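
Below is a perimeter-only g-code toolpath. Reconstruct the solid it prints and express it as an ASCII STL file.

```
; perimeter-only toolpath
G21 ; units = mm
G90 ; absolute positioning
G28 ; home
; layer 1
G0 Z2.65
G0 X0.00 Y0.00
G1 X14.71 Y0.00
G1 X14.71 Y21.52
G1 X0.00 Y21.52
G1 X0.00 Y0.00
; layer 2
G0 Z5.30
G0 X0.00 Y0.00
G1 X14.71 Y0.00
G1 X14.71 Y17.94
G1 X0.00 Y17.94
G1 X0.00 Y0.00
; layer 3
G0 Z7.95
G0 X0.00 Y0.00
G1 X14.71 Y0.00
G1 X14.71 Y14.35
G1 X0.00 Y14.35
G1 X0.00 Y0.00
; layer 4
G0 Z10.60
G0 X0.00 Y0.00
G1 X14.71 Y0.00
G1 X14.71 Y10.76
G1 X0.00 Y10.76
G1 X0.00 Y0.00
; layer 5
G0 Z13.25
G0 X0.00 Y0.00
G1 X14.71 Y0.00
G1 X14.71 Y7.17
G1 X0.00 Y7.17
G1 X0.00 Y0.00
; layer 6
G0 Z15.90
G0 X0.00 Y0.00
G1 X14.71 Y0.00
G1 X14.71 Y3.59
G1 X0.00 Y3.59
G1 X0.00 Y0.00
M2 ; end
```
solid part
  facet normal 0.0000 0.0000 -1.0000
    outer loop
      vertex 14.71 25.11 0.00
      vertex 14.71 0.00 0.00
      vertex 0.00 0.00 0.00
    endloop
  endfacet
  facet normal 0.0000 0.0000 -1.0000
    outer loop
      vertex 0.00 25.11 0.00
      vertex 14.71 25.11 0.00
      vertex 0.00 0.00 0.00
    endloop
  endfacet
  facet normal 0.0000 -1.0000 0.0000
    outer loop
      vertex 0.00 0.00 0.00
      vertex 14.71 0.00 0.00
      vertex 14.71 0.00 18.55
    endloop
  endfacet
  facet normal 0.0000 -1.0000 0.0000
    outer loop
      vertex 0.00 0.00 0.00
      vertex 14.71 0.00 18.55
      vertex 0.00 0.00 18.55
    endloop
  endfacet
  facet normal 0.0000 0.5942 0.8043
    outer loop
      vertex 0.00 0.00 18.55
      vertex 14.71 0.00 18.55
      vertex 14.71 25.11 0.00
    endloop
  endfacet
  facet normal 0.0000 0.5942 0.8043
    outer loop
      vertex 0.00 0.00 18.55
      vertex 14.71 25.11 0.00
      vertex 0.00 25.11 0.00
    endloop
  endfacet
  facet normal -1.0000 0.0000 0.0000
    outer loop
      vertex 0.00 0.00 18.55
      vertex 0.00 25.11 0.00
      vertex 0.00 0.00 0.00
    endloop
  endfacet
  facet normal 1.0000 0.0000 0.0000
    outer loop
      vertex 14.71 0.00 0.00
      vertex 14.71 25.11 0.00
      vertex 14.71 0.00 18.55
    endloop
  endfacet
endsolid part

The G0 Z moves step by Δz≈2.65 mm. The G1 loops shrink linearly with z, so the solid tapers from its base footprint up to z≈18.6. Closing with a flat bottom cap and the tapered top and triangulating gives 8 facets — a wedge (ramp): 14.7 × 25.1 mm base, rising to 18.6 mm along the y=0 edge and sloping linearly to z=0 at y=25.1.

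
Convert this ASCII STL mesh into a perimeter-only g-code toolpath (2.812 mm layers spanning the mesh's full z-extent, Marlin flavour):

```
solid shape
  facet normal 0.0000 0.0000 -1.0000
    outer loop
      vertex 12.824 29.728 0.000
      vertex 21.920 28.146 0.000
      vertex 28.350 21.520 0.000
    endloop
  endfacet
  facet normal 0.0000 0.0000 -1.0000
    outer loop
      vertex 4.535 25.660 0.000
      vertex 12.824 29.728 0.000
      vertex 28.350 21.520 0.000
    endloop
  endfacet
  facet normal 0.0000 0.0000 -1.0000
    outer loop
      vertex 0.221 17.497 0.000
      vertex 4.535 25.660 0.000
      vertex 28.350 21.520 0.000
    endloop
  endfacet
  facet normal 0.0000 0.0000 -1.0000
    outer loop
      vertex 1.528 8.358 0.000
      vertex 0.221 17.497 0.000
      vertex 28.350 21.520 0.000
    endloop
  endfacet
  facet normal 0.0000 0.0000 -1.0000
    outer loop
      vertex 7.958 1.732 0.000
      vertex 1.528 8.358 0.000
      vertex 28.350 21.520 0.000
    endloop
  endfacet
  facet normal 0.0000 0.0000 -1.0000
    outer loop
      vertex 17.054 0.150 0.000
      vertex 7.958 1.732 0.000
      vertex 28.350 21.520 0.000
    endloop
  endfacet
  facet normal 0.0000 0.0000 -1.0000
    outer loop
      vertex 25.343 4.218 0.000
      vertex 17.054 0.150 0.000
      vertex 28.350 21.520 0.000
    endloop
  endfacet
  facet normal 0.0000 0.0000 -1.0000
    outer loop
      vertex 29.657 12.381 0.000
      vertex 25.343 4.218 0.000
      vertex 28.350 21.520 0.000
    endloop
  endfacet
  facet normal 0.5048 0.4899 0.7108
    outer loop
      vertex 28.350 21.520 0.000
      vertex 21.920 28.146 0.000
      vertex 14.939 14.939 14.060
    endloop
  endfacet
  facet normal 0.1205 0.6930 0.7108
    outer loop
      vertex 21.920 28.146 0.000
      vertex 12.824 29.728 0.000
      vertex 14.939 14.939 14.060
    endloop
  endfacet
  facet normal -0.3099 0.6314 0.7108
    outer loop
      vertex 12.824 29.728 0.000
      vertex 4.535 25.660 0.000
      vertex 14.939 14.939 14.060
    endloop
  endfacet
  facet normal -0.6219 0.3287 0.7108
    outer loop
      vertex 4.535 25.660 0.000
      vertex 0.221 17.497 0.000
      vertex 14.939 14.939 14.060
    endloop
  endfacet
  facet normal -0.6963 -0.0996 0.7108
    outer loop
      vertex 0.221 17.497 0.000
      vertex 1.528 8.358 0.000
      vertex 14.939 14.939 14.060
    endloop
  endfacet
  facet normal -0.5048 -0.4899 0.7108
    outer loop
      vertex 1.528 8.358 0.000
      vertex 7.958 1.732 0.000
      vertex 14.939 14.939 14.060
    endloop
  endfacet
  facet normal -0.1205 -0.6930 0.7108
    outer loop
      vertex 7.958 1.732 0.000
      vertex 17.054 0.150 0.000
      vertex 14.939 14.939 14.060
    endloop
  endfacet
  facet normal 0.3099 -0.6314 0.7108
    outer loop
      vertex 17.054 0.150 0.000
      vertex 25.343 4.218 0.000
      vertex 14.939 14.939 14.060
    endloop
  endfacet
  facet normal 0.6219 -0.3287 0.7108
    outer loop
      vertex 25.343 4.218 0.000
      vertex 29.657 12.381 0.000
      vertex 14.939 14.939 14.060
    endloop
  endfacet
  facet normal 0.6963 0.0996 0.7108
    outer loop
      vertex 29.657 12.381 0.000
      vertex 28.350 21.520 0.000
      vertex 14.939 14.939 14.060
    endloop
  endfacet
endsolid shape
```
; perimeter-only toolpath
G21 ; units = mm
G90 ; absolute positioning
G28 ; home
; layer 1
G0 Z2.812
G0 X25.668 Y20.204
G1 X20.524 Y25.505
G1 X13.247 Y26.770
G1 X6.616 Y23.516
G1 X3.165 Y16.985
G1 X4.210 Y9.674
G1 X9.354 Y4.373
G1 X16.631 Y3.108
G1 X23.262 Y6.362
G1 X26.713 Y12.893
G1 X25.668 Y20.204
; layer 2
G0 Z5.624
G0 X22.986 Y18.888
G1 X19.128 Y22.863
G1 X13.670 Y23.812
G1 X8.697 Y21.372
G1 X6.108 Y16.474
G1 X6.892 Y10.990
G1 X10.750 Y7.015
G1 X16.208 Y6.066
G1 X21.181 Y8.506
G1 X23.770 Y13.404
G1 X22.986 Y18.888
; layer 3
G0 Z8.436
G0 X20.303 Y17.571
G1 X17.731 Y20.222
G1 X14.093 Y20.855
G1 X10.777 Y19.227
G1 X9.052 Y15.962
G1 X9.575 Y12.307
G1 X12.147 Y9.656
G1 X15.785 Y9.023
G1 X19.101 Y10.651
G1 X20.826 Y13.916
G1 X20.303 Y17.571
; layer 4
G0 Z11.248
G0 X17.621 Y16.255
G1 X16.335 Y17.580
G1 X14.516 Y17.897
G1 X12.858 Y17.083
G1 X11.995 Y15.451
G1 X12.257 Y13.623
G1 X13.543 Y12.298
G1 X15.362 Y11.981
G1 X17.020 Y12.795
G1 X17.883 Y14.427
G1 X17.621 Y16.255
M2 ; end

The solid is a regular 10-sided pyramid, base circumscribed radius ≈ 14.9 mm, apex at z ≈ 14.1 mm. Slicing at Δz = 2.812 mm — 5 equal slices spanning the solid's height, so layer i sits at z = i·h/5 — gives 4 non-empty perimeters. Each is a 10-segment closed polygon; G0 lifts to the layer z and rapids to the start vertex, then G1 traces the edges. The cross-section shrinks linearly with z (the slice at the apex is degenerate and omitted).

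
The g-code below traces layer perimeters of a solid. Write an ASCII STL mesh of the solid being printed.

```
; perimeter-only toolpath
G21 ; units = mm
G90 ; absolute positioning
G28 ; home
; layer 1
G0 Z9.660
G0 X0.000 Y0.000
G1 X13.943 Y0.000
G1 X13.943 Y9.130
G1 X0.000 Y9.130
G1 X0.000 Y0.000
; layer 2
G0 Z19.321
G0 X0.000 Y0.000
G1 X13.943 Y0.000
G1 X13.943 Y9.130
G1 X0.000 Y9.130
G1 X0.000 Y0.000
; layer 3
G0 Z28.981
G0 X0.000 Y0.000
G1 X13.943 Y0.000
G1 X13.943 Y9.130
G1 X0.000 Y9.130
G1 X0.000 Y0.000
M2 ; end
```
solid part
  facet normal 0.0000 0.0000 -1.0000
    outer loop
      vertex 13.943 9.130 0.000
      vertex 13.943 0.000 0.000
      vertex 0.000 0.000 0.000
    endloop
  endfacet
  facet normal 0.0000 0.0000 -1.0000
    outer loop
      vertex 0.000 9.130 0.000
      vertex 13.943 9.130 0.000
      vertex 0.000 0.000 0.000
    endloop
  endfacet
  facet normal 0.0000 0.0000 1.0000
    outer loop
      vertex 0.000 0.000 28.981
      vertex 13.943 0.000 28.981
      vertex 13.943 9.130 28.981
    endloop
  endfacet
  facet normal 0.0000 0.0000 1.0000
    outer loop
      vertex 0.000 0.000 28.981
      vertex 13.943 9.130 28.981
      vertex 0.000 9.130 28.981
    endloop
  endfacet
  facet normal 0.0000 -1.0000 0.0000
    outer loop
      vertex 0.000 0.000 0.000
      vertex 13.943 0.000 0.000
      vertex 13.943 0.000 28.981
    endloop
  endfacet
  facet normal 0.0000 -1.0000 0.0000
    outer loop
      vertex 0.000 0.000 0.000
      vertex 13.943 0.000 28.981
      vertex 0.000 0.000 28.981
    endloop
  endfacet
  facet normal 0.0000 1.0000 0.0000
    outer loop
      vertex 13.943 9.130 28.981
      vertex 13.943 9.130 0.000
      vertex 0.000 9.130 0.000
    endloop
  endfacet
  facet normal 0.0000 1.0000 0.0000
    outer loop
      vertex 0.000 9.130 28.981
      vertex 13.943 9.130 28.981
      vertex 0.000 9.130 0.000
    endloop
  endfacet
  facet normal -1.0000 0.0000 0.0000
    outer loop
      vertex 0.000 9.130 28.981
      vertex 0.000 9.130 0.000
      vertex 0.000 0.000 0.000
    endloop
  endfacet
  facet normal -1.0000 0.0000 0.0000
    outer loop
      vertex 0.000 0.000 28.981
      vertex 0.000 9.130 28.981
      vertex 0.000 0.000 0.000
    endloop
  endfacet
  facet normal 1.0000 0.0000 0.0000
    outer loop
      vertex 13.943 0.000 0.000
      vertex 13.943 9.130 0.000
      vertex 13.943 9.130 28.981
    endloop
  endfacet
  facet normal 1.0000 0.0000 0.0000
    outer loop
      vertex 13.943 0.000 0.000
      vertex 13.943 9.130 28.981
      vertex 13.943 0.000 28.981
    endloop
  endfacet
endsolid part

The G0 Z moves step by Δz≈9.660 mm. Every layer's G1 loop is the same polygon, so the solid is a straight extrusion of it from z=0 to z≈29. Closing with flat bottom and top caps and triangulating gives 12 facets — a rectangular box, roughly 13.9 × 9.13 mm footprint and 29 mm tall.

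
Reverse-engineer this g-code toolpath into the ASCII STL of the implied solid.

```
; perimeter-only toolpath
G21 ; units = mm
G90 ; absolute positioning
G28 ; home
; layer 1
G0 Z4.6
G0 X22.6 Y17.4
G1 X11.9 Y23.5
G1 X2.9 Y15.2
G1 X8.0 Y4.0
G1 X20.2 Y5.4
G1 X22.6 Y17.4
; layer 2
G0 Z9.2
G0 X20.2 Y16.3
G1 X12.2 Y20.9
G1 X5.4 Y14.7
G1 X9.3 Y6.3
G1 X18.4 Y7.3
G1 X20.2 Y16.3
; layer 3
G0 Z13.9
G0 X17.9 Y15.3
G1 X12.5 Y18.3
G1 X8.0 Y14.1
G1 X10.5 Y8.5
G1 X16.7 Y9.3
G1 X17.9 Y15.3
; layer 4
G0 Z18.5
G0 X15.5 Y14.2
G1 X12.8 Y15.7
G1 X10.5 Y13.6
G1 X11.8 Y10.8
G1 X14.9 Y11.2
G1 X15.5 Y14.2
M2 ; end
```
solid part
  facet normal 0.0000 0.0000 -1.0000
    outer loop
      vertex 0.3 15.7 0.0
      vertex 11.6 26.1 0.0
      vertex 25.0 18.5 0.0
    endloop
  endfacet
  facet normal 0.0000 0.0000 -1.0000
    outer loop
      vertex 6.7 1.7 0.0
      vertex 0.3 15.7 0.0
      vertex 25.0 18.5 0.0
    endloop
  endfacet
  facet normal 0.0000 0.0000 -1.0000
    outer loop
      vertex 22.0 3.5 0.0
      vertex 6.7 1.7 0.0
      vertex 25.0 18.5 0.0
    endloop
  endfacet
  facet normal 0.4486 0.7910 0.4160
    outer loop
      vertex 25.0 18.5 0.0
      vertex 11.6 26.1 0.0
      vertex 13.1 13.1 23.1
    endloop
  endfacet
  facet normal -0.6157 0.6690 0.4165
    outer loop
      vertex 11.6 26.1 0.0
      vertex 0.3 15.7 0.0
      vertex 13.1 13.1 23.1
    endloop
  endfacet
  facet normal -0.8271 -0.3781 0.4158
    outer loop
      vertex 0.3 15.7 0.0
      vertex 6.7 1.7 0.0
      vertex 13.1 13.1 23.1
    endloop
  endfacet
  facet normal 0.1062 -0.9030 0.4162
    outer loop
      vertex 6.7 1.7 0.0
      vertex 22.0 3.5 0.0
      vertex 13.1 13.1 23.1
    endloop
  endfacet
  facet normal 0.8911 -0.1782 0.4174
    outer loop
      vertex 22.0 3.5 0.0
      vertex 25.0 18.5 0.0
      vertex 13.1 13.1 23.1
    endloop
  endfacet
endsolid part

The G0 Z moves step by Δz≈4.6 mm. The G1 loops shrink linearly with z, so the solid tapers from its base footprint up to z≈23.1. Closing with a flat bottom cap and the tapered top and triangulating gives 8 facets — a regular 5-sided pyramid, base circumscribed radius ≈ 13.1 mm, apex at z ≈ 23.1 mm.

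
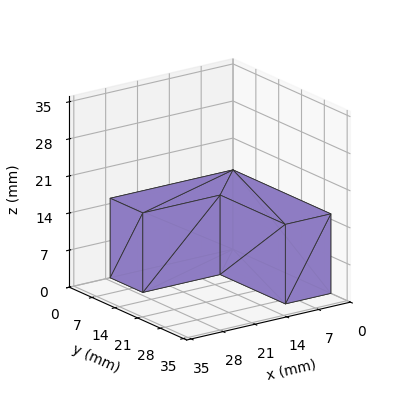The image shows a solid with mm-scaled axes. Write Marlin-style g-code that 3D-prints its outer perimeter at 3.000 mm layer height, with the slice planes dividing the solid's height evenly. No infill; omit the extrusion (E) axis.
Reading the render: the shape is an L-shaped prism: outer 27 × 30 mm, arm thicknesses ≈ 10 mm (horizontal) and 10 mm (vertical), extruded 15 mm in z (dimensions read to the nearest mm from the axis ticks). For the g-code, the solid's height is divided into equal slices at the stated Δz and each level perimeter traced with G1 moves after a G0 lift.

; perimeter-only toolpath
G21 ; units = mm
G90 ; absolute positioning
G28 ; home
; layer 1
G0 Z3.000
G0 X0.000 Y0.000
G1 X27.000 Y0.000
G1 X27.000 Y10.000
G1 X10.000 Y10.000
G1 X10.000 Y30.000
G1 X0.000 Y30.000
G1 X0.000 Y0.000
; layer 2
G0 Z6.000
G0 X0.000 Y0.000
G1 X27.000 Y0.000
G1 X27.000 Y10.000
G1 X10.000 Y10.000
G1 X10.000 Y30.000
G1 X0.000 Y30.000
G1 X0.000 Y0.000
; layer 3
G0 Z9.000
G0 X0.000 Y0.000
G1 X27.000 Y0.000
G1 X27.000 Y10.000
G1 X10.000 Y10.000
G1 X10.000 Y30.000
G1 X0.000 Y30.000
G1 X0.000 Y0.000
; layer 4
G0 Z12.000
G0 X0.000 Y0.000
G1 X27.000 Y0.000
G1 X27.000 Y10.000
G1 X10.000 Y10.000
G1 X10.000 Y30.000
G1 X0.000 Y30.000
G1 X0.000 Y0.000
; layer 5
G0 Z15.000
G0 X0.000 Y0.000
G1 X27.000 Y0.000
G1 X27.000 Y10.000
G1 X10.000 Y10.000
G1 X10.000 Y30.000
G1 X0.000 Y30.000
G1 X0.000 Y0.000
M2 ; end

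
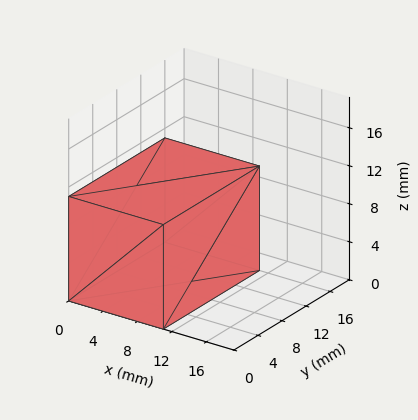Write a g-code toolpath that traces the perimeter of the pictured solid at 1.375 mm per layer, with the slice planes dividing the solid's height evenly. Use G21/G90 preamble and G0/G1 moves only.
Reading the render: the shape is a rectangular box, roughly 11 × 16 mm footprint and 11 mm tall (dimensions read to the nearest mm from the axis ticks). For the g-code, the solid's height is divided into equal slices at the stated Δz and each level perimeter traced with G1 moves after a G0 lift.

; perimeter-only toolpath
G21 ; units = mm
G90 ; absolute positioning
G28 ; home
; layer 1
G0 Z1.375
G0 X0.000 Y0.000
G1 X11.000 Y0.000
G1 X11.000 Y16.000
G1 X0.000 Y16.000
G1 X0.000 Y0.000
; layer 2
G0 Z2.750
G0 X0.000 Y0.000
G1 X11.000 Y0.000
G1 X11.000 Y16.000
G1 X0.000 Y16.000
G1 X0.000 Y0.000
; layer 3
G0 Z4.125
G0 X0.000 Y0.000
G1 X11.000 Y0.000
G1 X11.000 Y16.000
G1 X0.000 Y16.000
G1 X0.000 Y0.000
; layer 4
G0 Z5.500
G0 X0.000 Y0.000
G1 X11.000 Y0.000
G1 X11.000 Y16.000
G1 X0.000 Y16.000
G1 X0.000 Y0.000
; layer 5
G0 Z6.875
G0 X0.000 Y0.000
G1 X11.000 Y0.000
G1 X11.000 Y16.000
G1 X0.000 Y16.000
G1 X0.000 Y0.000
; layer 6
G0 Z8.250
G0 X0.000 Y0.000
G1 X11.000 Y0.000
G1 X11.000 Y16.000
G1 X0.000 Y16.000
G1 X0.000 Y0.000
; layer 7
G0 Z9.625
G0 X0.000 Y0.000
G1 X11.000 Y0.000
G1 X11.000 Y16.000
G1 X0.000 Y16.000
G1 X0.000 Y0.000
; layer 8
G0 Z11.000
G0 X0.000 Y0.000
G1 X11.000 Y0.000
G1 X11.000 Y16.000
G1 X0.000 Y16.000
G1 X0.000 Y0.000
M2 ; end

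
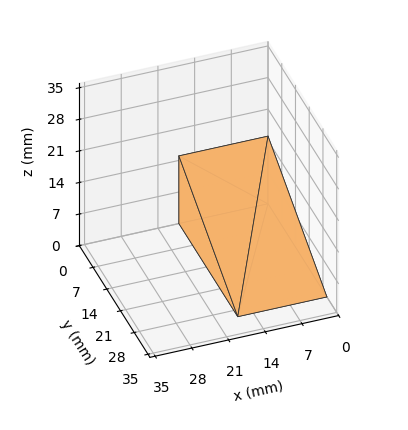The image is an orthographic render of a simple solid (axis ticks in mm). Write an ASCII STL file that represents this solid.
Reading the render: the shape is a wedge (ramp): 17 × 30 mm base, rising to 15 mm along the y=0 edge and sloping linearly to z=0 at y=30 (dimensions read to the nearest mm from the axis ticks). For the STL, each face is triangulated and given an outward normal.

solid part
  facet normal 0.0000 0.0000 -1.0000
    outer loop
      vertex 17.0 30.0 0.0
      vertex 17.0 0.0 0.0
      vertex 0.0 0.0 0.0
    endloop
  endfacet
  facet normal 0.0000 0.0000 -1.0000
    outer loop
      vertex 0.0 30.0 0.0
      vertex 17.0 30.0 0.0
      vertex 0.0 0.0 0.0
    endloop
  endfacet
  facet normal 0.0000 -1.0000 0.0000
    outer loop
      vertex 0.0 0.0 0.0
      vertex 17.0 0.0 0.0
      vertex 17.0 0.0 15.0
    endloop
  endfacet
  facet normal 0.0000 -1.0000 0.0000
    outer loop
      vertex 0.0 0.0 0.0
      vertex 17.0 0.0 15.0
      vertex 0.0 0.0 15.0
    endloop
  endfacet
  facet normal 0.0000 0.4472 0.8944
    outer loop
      vertex 0.0 0.0 15.0
      vertex 17.0 0.0 15.0
      vertex 17.0 30.0 0.0
    endloop
  endfacet
  facet normal 0.0000 0.4472 0.8944
    outer loop
      vertex 0.0 0.0 15.0
      vertex 17.0 30.0 0.0
      vertex 0.0 30.0 0.0
    endloop
  endfacet
  facet normal -1.0000 0.0000 0.0000
    outer loop
      vertex 0.0 0.0 15.0
      vertex 0.0 30.0 0.0
      vertex 0.0 0.0 0.0
    endloop
  endfacet
  facet normal 1.0000 0.0000 0.0000
    outer loop
      vertex 17.0 0.0 0.0
      vertex 17.0 30.0 0.0
      vertex 17.0 0.0 15.0
    endloop
  endfacet
endsolid part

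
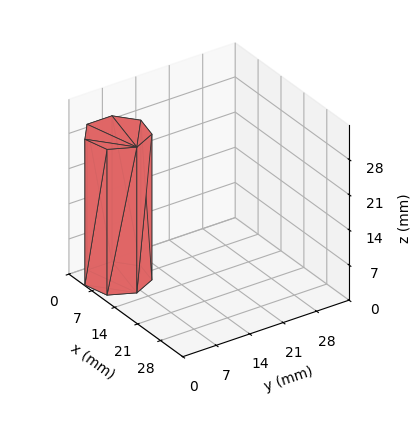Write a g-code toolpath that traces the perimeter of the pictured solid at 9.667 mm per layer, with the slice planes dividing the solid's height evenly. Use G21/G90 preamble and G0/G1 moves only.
Reading the render: the shape is a regular 7-sided prism (a cylinder approximated with 7 flat sides), circumscribed radius ≈ 6 mm, height ≈ 29 mm (dimensions read to the nearest mm from the axis ticks). For the g-code, the solid's height is divided into equal slices at the stated Δz and each level perimeter traced with G1 moves after a G0 lift.

; perimeter-only toolpath
G21 ; units = mm
G90 ; absolute positioning
G28 ; home
; layer 1
G0 Z9.667
G0 X12.000 Y6.000
G1 X9.741 Y10.691
G1 X4.665 Y11.850
G1 X0.594 Y8.603
G1 X0.594 Y3.397
G1 X4.665 Y0.150
G1 X9.741 Y1.309
G1 X12.000 Y6.000
; layer 2
G0 Z19.333
G0 X12.000 Y6.000
G1 X9.741 Y10.691
G1 X4.665 Y11.850
G1 X0.594 Y8.603
G1 X0.594 Y3.397
G1 X4.665 Y0.150
G1 X9.741 Y1.309
G1 X12.000 Y6.000
; layer 3
G0 Z29.000
G0 X12.000 Y6.000
G1 X9.741 Y10.691
G1 X4.665 Y11.850
G1 X0.594 Y8.603
G1 X0.594 Y3.397
G1 X4.665 Y0.150
G1 X9.741 Y1.309
G1 X12.000 Y6.000
M2 ; end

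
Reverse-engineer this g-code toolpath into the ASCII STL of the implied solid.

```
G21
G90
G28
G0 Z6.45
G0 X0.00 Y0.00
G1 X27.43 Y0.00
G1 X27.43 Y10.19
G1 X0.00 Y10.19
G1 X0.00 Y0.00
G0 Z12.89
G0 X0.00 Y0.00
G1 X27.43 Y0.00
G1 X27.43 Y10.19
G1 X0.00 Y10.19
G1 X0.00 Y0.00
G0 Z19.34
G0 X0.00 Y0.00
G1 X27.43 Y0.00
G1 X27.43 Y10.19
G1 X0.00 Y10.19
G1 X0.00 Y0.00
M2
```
solid part
  facet normal 0.0000 0.0000 -1.0000
    outer loop
      vertex 27.43 10.19 0.00
      vertex 27.43 0.00 0.00
      vertex 0.00 0.00 0.00
    endloop
  endfacet
  facet normal 0.0000 0.0000 -1.0000
    outer loop
      vertex 0.00 10.19 0.00
      vertex 27.43 10.19 0.00
      vertex 0.00 0.00 0.00
    endloop
  endfacet
  facet normal 0.0000 0.0000 1.0000
    outer loop
      vertex 0.00 0.00 19.34
      vertex 27.43 0.00 19.34
      vertex 27.43 10.19 19.34
    endloop
  endfacet
  facet normal 0.0000 0.0000 1.0000
    outer loop
      vertex 0.00 0.00 19.34
      vertex 27.43 10.19 19.34
      vertex 0.00 10.19 19.34
    endloop
  endfacet
  facet normal 0.0000 -1.0000 0.0000
    outer loop
      vertex 0.00 0.00 0.00
      vertex 27.43 0.00 0.00
      vertex 27.43 0.00 19.34
    endloop
  endfacet
  facet normal 0.0000 -1.0000 0.0000
    outer loop
      vertex 0.00 0.00 0.00
      vertex 27.43 0.00 19.34
      vertex 0.00 0.00 19.34
    endloop
  endfacet
  facet normal 0.0000 1.0000 0.0000
    outer loop
      vertex 27.43 10.19 19.34
      vertex 27.43 10.19 0.00
      vertex 0.00 10.19 0.00
    endloop
  endfacet
  facet normal 0.0000 1.0000 0.0000
    outer loop
      vertex 0.00 10.19 19.34
      vertex 27.43 10.19 19.34
      vertex 0.00 10.19 0.00
    endloop
  endfacet
  facet normal -1.0000 0.0000 0.0000
    outer loop
      vertex 0.00 10.19 19.34
      vertex 0.00 10.19 0.00
      vertex 0.00 0.00 0.00
    endloop
  endfacet
  facet normal -1.0000 0.0000 0.0000
    outer loop
      vertex 0.00 0.00 19.34
      vertex 0.00 10.19 19.34
      vertex 0.00 0.00 0.00
    endloop
  endfacet
  facet normal 1.0000 0.0000 0.0000
    outer loop
      vertex 27.43 0.00 0.00
      vertex 27.43 10.19 0.00
      vertex 27.43 10.19 19.34
    endloop
  endfacet
  facet normal 1.0000 0.0000 0.0000
    outer loop
      vertex 27.43 0.00 0.00
      vertex 27.43 10.19 19.34
      vertex 27.43 0.00 19.34
    endloop
  endfacet
endsolid part

The G0 Z moves step by Δz≈6.45 mm. Every layer's G1 loop is the same polygon, so the solid is a straight extrusion of it from z=0 to z≈19.3. Closing with flat bottom and top caps and triangulating gives 12 facets — a rectangular box, roughly 27.4 × 10.2 mm footprint and 19.3 mm tall.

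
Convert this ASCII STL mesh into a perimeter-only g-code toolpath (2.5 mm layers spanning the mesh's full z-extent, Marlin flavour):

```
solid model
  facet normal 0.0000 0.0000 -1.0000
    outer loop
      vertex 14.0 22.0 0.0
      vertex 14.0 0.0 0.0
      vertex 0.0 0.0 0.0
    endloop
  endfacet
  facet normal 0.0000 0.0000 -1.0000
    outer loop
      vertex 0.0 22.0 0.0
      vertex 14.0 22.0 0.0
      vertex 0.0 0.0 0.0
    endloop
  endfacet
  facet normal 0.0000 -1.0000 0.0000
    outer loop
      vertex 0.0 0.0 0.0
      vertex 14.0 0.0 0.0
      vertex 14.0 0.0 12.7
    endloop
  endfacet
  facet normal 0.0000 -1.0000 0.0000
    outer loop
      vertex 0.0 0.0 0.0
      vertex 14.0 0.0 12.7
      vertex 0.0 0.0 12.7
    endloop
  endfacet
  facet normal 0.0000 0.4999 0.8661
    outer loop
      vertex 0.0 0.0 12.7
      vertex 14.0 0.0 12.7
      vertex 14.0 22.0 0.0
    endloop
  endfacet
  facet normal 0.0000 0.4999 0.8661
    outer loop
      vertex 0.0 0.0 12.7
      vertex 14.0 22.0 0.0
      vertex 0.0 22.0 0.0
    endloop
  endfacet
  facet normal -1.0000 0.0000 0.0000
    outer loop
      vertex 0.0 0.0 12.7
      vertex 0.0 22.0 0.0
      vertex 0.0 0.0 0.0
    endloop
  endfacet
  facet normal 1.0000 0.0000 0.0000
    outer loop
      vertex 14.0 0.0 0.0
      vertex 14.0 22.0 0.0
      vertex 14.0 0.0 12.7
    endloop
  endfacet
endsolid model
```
; perimeter-only toolpath
G21 ; units = mm
G90 ; absolute positioning
G28 ; home
; layer 1
G0 Z2.5
G0 X0.0 Y0.0
G1 X14.0 Y0.0
G1 X14.0 Y17.6
G1 X0.0 Y17.6
G1 X0.0 Y0.0
; layer 2
G0 Z5.1
G0 X0.0 Y0.0
G1 X14.0 Y0.0
G1 X14.0 Y13.2
G1 X0.0 Y13.2
G1 X0.0 Y0.0
; layer 3
G0 Z7.6
G0 X0.0 Y0.0
G1 X14.0 Y0.0
G1 X14.0 Y8.8
G1 X0.0 Y8.8
G1 X0.0 Y0.0
; layer 4
G0 Z10.2
G0 X0.0 Y0.0
G1 X14.0 Y0.0
G1 X14.0 Y4.4
G1 X0.0 Y4.4
G1 X0.0 Y0.0
M2 ; end

The solid is a wedge (ramp): 14 × 22 mm base, rising to 12.7 mm along the y=0 edge and sloping linearly to z=0 at y=22. Slicing at Δz = 2.5 mm — 5 equal slices spanning the solid's height, so layer i sits at z = i·h/5 — gives 4 non-empty perimeters. Each is a 4-segment closed polygon; G0 lifts to the layer z and rapids to the start vertex, then G1 traces the edges. The cross-section shrinks linearly with z (the slice at the apex is degenerate and omitted).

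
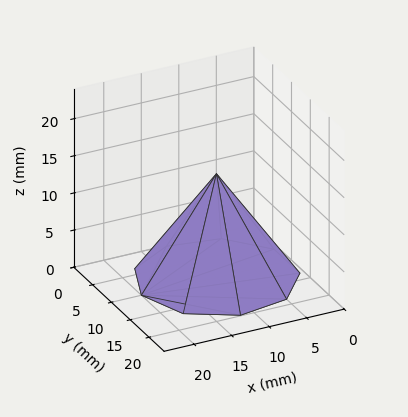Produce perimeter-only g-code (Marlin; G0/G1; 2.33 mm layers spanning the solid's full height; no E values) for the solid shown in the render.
Reading the render: the shape is a regular 9-sided pyramid, base circumscribed radius ≈ 10 mm, apex at z ≈ 14 mm (dimensions read to the nearest mm from the axis ticks). For the g-code, the solid's height is divided into equal slices at the stated Δz and each level perimeter traced with G1 moves after a G0 lift.

; perimeter-only toolpath
G21 ; units = mm
G90 ; absolute positioning
G28 ; home
; layer 1
G0 Z2.33
G0 X18.33 Y10.00
G1 X16.38 Y15.36
G1 X11.45 Y18.21
G1 X5.83 Y17.22
G1 X2.17 Y12.85
G1 X2.17 Y7.15
G1 X5.83 Y2.78
G1 X11.45 Y1.79
G1 X16.38 Y4.64
G1 X18.33 Y10.00
; layer 2
G0 Z4.67
G0 X16.67 Y10.00
G1 X15.11 Y14.29
G1 X11.16 Y16.57
G1 X6.67 Y15.77
G1 X3.73 Y12.28
G1 X3.73 Y7.72
G1 X6.67 Y4.23
G1 X11.16 Y3.43
G1 X15.11 Y5.71
G1 X16.67 Y10.00
; layer 3
G0 Z7.00
G0 X15.00 Y10.00
G1 X13.83 Y13.21
G1 X10.87 Y14.93
G1 X7.50 Y14.33
G1 X5.30 Y11.71
G1 X5.30 Y8.29
G1 X7.50 Y5.67
G1 X10.87 Y5.08
G1 X13.83 Y6.79
G1 X15.00 Y10.00
; layer 4
G0 Z9.33
G0 X13.33 Y10.00
G1 X12.55 Y12.14
G1 X10.58 Y13.28
G1 X8.33 Y12.89
G1 X6.87 Y11.14
G1 X6.87 Y8.86
G1 X8.33 Y7.11
G1 X10.58 Y6.72
G1 X12.55 Y7.86
G1 X13.33 Y10.00
; layer 5
G0 Z11.67
G0 X11.67 Y10.00
G1 X11.28 Y11.07
G1 X10.29 Y11.64
G1 X9.17 Y11.44
G1 X8.43 Y10.57
G1 X8.43 Y9.43
G1 X9.17 Y8.56
G1 X10.29 Y8.36
G1 X11.28 Y8.93
G1 X11.67 Y10.00
M2 ; end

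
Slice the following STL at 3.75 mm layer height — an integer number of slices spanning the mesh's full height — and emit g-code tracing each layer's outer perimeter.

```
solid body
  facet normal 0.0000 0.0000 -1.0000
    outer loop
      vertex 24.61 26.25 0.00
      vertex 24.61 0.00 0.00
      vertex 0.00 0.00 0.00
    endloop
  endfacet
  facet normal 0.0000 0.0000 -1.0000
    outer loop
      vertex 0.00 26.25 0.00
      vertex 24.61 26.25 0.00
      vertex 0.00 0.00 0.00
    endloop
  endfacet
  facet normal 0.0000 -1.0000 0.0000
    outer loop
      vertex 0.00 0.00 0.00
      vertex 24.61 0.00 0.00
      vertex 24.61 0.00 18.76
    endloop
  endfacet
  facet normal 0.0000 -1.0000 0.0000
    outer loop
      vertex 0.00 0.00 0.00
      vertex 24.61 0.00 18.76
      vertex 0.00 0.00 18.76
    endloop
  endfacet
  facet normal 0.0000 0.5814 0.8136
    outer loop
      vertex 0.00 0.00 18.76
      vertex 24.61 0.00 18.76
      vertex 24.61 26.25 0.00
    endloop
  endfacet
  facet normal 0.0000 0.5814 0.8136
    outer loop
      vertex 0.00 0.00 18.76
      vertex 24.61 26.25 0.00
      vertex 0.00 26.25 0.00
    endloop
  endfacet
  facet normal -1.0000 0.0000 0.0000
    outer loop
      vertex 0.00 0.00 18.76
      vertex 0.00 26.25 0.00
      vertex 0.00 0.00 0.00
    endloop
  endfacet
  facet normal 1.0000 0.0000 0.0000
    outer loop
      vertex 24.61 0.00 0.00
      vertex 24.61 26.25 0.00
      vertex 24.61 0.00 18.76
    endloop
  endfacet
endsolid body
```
; perimeter-only toolpath
G21 ; units = mm
G90 ; absolute positioning
G28 ; home
; layer 1
G0 Z3.75
G0 X0.00 Y0.00
G1 X24.61 Y0.00
G1 X24.61 Y21.00
G1 X0.00 Y21.00
G1 X0.00 Y0.00
; layer 2
G0 Z7.50
G0 X0.00 Y0.00
G1 X24.61 Y0.00
G1 X24.61 Y15.75
G1 X0.00 Y15.75
G1 X0.00 Y0.00
; layer 3
G0 Z11.26
G0 X0.00 Y0.00
G1 X24.61 Y0.00
G1 X24.61 Y10.50
G1 X0.00 Y10.50
G1 X0.00 Y0.00
; layer 4
G0 Z15.01
G0 X0.00 Y0.00
G1 X24.61 Y0.00
G1 X24.61 Y5.25
G1 X0.00 Y5.25
G1 X0.00 Y0.00
M2 ; end

The solid is a wedge (ramp): 24.6 × 26.2 mm base, rising to 18.8 mm along the y=0 edge and sloping linearly to z=0 at y=26.2. Slicing at Δz = 3.75 mm — 5 equal slices spanning the solid's height, so layer i sits at z = i·h/5 — gives 4 non-empty perimeters. Each is a 4-segment closed polygon; G0 lifts to the layer z and rapids to the start vertex, then G1 traces the edges. The cross-section shrinks linearly with z (the slice at the apex is degenerate and omitted).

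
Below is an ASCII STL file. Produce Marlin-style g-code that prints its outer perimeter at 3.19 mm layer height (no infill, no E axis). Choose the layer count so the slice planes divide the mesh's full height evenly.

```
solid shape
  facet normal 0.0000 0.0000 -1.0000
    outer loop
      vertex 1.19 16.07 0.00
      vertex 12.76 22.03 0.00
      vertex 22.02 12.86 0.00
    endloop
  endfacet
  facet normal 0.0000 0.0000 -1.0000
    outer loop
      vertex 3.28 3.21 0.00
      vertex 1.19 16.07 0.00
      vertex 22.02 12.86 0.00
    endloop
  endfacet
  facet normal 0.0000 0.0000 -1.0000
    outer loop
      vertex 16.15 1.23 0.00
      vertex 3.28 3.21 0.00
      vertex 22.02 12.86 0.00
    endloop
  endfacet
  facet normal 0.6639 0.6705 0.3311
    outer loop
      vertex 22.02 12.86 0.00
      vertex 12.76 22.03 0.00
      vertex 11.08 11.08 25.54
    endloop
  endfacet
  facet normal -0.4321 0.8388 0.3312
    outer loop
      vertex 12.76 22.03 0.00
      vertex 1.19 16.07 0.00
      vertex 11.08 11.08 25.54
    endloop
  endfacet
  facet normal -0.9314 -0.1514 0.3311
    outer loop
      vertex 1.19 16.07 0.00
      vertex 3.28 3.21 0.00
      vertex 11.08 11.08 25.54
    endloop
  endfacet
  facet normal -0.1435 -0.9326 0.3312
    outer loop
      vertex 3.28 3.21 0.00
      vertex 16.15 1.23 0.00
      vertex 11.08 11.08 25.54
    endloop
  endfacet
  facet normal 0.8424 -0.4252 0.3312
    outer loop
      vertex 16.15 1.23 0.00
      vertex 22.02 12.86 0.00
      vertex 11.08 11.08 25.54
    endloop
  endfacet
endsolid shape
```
; perimeter-only toolpath
G21 ; units = mm
G90 ; absolute positioning
G28 ; home
; layer 1
G0 Z3.19
G0 X20.65 Y12.64
G1 X12.55 Y20.66
G1 X2.43 Y15.45
G1 X4.25 Y4.19
G1 X15.52 Y2.46
G1 X20.65 Y12.64
; layer 2
G0 Z6.38
G0 X19.29 Y12.41
G1 X12.34 Y19.29
G1 X3.66 Y14.82
G1 X5.23 Y5.18
G1 X14.88 Y3.69
G1 X19.29 Y12.41
; layer 3
G0 Z9.58
G0 X17.92 Y12.19
G1 X12.13 Y17.92
G1 X4.90 Y14.20
G1 X6.21 Y6.16
G1 X14.25 Y4.92
G1 X17.92 Y12.19
; layer 4
G0 Z12.77
G0 X16.55 Y11.97
G1 X11.92 Y16.55
G1 X6.13 Y13.57
G1 X7.18 Y7.14
G1 X13.61 Y6.16
G1 X16.55 Y11.97
; layer 5
G0 Z15.96
G0 X15.18 Y11.75
G1 X11.71 Y15.19
G1 X7.37 Y12.95
G1 X8.15 Y8.13
G1 X12.98 Y7.39
G1 X15.18 Y11.75
; layer 6
G0 Z19.16
G0 X13.81 Y11.52
G1 X11.50 Y13.82
G1 X8.61 Y12.33
G1 X9.13 Y9.11
G1 X12.35 Y8.62
G1 X13.81 Y11.52
; layer 7
G0 Z22.35
G0 X12.45 Y11.30
G1 X11.29 Y12.45
G1 X9.84 Y11.70
G1 X10.11 Y10.10
G1 X11.71 Y9.85
G1 X12.45 Y11.30
M2 ; end

The solid is a regular 5-sided pyramid, base circumscribed radius ≈ 11.1 mm, apex at z ≈ 25.5 mm. Slicing at Δz = 3.19 mm — 8 equal slices spanning the solid's height, so layer i sits at z = i·h/8 — gives 7 non-empty perimeters. Each is a 5-segment closed polygon; G0 lifts to the layer z and rapids to the start vertex, then G1 traces the edges. The cross-section shrinks linearly with z (the slice at the apex is degenerate and omitted).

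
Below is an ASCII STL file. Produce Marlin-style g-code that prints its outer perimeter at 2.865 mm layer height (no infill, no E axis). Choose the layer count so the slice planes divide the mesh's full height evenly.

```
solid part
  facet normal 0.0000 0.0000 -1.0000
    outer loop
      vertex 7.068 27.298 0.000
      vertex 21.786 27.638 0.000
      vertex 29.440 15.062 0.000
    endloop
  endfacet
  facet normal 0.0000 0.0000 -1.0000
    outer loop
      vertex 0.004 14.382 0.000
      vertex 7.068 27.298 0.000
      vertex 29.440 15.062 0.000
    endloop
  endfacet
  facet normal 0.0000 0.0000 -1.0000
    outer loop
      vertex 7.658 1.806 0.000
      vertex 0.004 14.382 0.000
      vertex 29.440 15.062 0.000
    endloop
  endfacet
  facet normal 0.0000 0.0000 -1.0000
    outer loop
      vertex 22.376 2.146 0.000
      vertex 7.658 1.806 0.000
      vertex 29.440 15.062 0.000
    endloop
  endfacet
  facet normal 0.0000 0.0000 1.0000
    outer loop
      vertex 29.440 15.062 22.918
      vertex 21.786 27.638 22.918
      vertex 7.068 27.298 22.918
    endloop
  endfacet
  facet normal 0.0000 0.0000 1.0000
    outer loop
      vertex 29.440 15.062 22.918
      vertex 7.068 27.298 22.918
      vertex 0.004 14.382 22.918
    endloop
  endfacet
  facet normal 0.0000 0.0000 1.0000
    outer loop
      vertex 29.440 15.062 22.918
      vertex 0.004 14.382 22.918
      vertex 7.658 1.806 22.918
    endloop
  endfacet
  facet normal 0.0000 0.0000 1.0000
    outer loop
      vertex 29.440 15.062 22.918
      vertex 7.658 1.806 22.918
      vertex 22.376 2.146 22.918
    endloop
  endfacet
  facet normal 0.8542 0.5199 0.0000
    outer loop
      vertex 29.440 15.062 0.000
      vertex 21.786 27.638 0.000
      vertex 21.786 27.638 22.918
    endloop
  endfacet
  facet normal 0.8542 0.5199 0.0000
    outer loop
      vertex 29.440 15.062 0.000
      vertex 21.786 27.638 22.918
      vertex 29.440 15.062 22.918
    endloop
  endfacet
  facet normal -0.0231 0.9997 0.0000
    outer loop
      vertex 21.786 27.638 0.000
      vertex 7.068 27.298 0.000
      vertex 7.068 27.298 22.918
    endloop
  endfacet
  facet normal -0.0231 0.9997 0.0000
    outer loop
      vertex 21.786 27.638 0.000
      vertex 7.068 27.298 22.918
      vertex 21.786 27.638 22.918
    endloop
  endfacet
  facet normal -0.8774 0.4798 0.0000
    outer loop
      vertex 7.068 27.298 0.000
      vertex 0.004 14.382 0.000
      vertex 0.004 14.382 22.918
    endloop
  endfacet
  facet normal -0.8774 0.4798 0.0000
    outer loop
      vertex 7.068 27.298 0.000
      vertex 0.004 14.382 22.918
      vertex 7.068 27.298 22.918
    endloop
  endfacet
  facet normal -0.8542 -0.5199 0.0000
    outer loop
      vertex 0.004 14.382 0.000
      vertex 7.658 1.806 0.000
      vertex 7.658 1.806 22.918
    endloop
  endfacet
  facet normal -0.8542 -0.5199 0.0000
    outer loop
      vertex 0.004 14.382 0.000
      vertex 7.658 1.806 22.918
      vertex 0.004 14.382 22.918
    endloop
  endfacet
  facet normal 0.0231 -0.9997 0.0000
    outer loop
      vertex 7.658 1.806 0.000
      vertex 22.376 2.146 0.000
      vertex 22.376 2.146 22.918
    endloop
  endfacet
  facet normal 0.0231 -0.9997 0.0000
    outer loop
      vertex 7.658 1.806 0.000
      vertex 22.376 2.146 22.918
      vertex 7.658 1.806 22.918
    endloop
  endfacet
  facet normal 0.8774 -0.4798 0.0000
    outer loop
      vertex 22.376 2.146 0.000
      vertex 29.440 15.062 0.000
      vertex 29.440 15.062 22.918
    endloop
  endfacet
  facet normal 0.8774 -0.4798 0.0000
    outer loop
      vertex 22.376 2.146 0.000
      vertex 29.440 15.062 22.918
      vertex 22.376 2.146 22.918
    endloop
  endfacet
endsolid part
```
; perimeter-only toolpath
G21 ; units = mm
G90 ; absolute positioning
G28 ; home
; layer 1
G0 Z2.865
G0 X29.440 Y15.062
G1 X21.786 Y27.638
G1 X7.068 Y27.298
G1 X0.004 Y14.382
G1 X7.658 Y1.806
G1 X22.376 Y2.146
G1 X29.440 Y15.062
; layer 2
G0 Z5.729
G0 X29.440 Y15.062
G1 X21.786 Y27.638
G1 X7.068 Y27.298
G1 X0.004 Y14.382
G1 X7.658 Y1.806
G1 X22.376 Y2.146
G1 X29.440 Y15.062
; layer 3
G0 Z8.594
G0 X29.440 Y15.062
G1 X21.786 Y27.638
G1 X7.068 Y27.298
G1 X0.004 Y14.382
G1 X7.658 Y1.806
G1 X22.376 Y2.146
G1 X29.440 Y15.062
; layer 4
G0 Z11.459
G0 X29.440 Y15.062
G1 X21.786 Y27.638
G1 X7.068 Y27.298
G1 X0.004 Y14.382
G1 X7.658 Y1.806
G1 X22.376 Y2.146
G1 X29.440 Y15.062
; layer 5
G0 Z14.324
G0 X29.440 Y15.062
G1 X21.786 Y27.638
G1 X7.068 Y27.298
G1 X0.004 Y14.382
G1 X7.658 Y1.806
G1 X22.376 Y2.146
G1 X29.440 Y15.062
; layer 6
G0 Z17.188
G0 X29.440 Y15.062
G1 X21.786 Y27.638
G1 X7.068 Y27.298
G1 X0.004 Y14.382
G1 X7.658 Y1.806
G1 X22.376 Y2.146
G1 X29.440 Y15.062
; layer 7
G0 Z20.053
G0 X29.440 Y15.062
G1 X21.786 Y27.638
G1 X7.068 Y27.298
G1 X0.004 Y14.382
G1 X7.658 Y1.806
G1 X22.376 Y2.146
G1 X29.440 Y15.062
; layer 8
G0 Z22.918
G0 X29.440 Y15.062
G1 X21.786 Y27.638
G1 X7.068 Y27.298
G1 X0.004 Y14.382
G1 X7.658 Y1.806
G1 X22.376 Y2.146
G1 X29.440 Y15.062
M2 ; end

The solid is a regular 6-sided prism (a cylinder approximated with 6 flat sides), circumscribed radius ≈ 14.7 mm, height ≈ 22.9 mm. Slicing at Δz = 2.865 mm — 8 equal slices spanning the solid's height, so layer i sits at z = i·h/8 — gives 8 non-empty perimeters. Each is a 6-segment closed polygon; G0 lifts to the layer z and rapids to the start vertex, then G1 traces the edges.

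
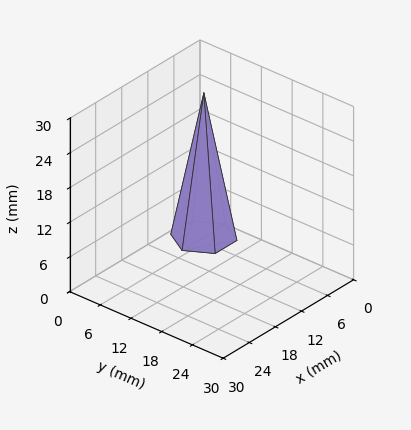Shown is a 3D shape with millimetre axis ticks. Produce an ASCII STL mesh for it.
Reading the render: the shape is a regular 6-sided pyramid, base circumscribed radius ≈ 5 mm, apex at z ≈ 25 mm (dimensions read to the nearest mm from the axis ticks). For the STL, each face is triangulated and given an outward normal.

solid part
  facet normal 0.0000 0.0000 -1.0000
    outer loop
      vertex 2.500 9.330 0.000
      vertex 7.500 9.330 0.000
      vertex 10.000 5.000 0.000
    endloop
  endfacet
  facet normal 0.0000 0.0000 -1.0000
    outer loop
      vertex 0.000 5.000 0.000
      vertex 2.500 9.330 0.000
      vertex 10.000 5.000 0.000
    endloop
  endfacet
  facet normal 0.0000 0.0000 -1.0000
    outer loop
      vertex 2.500 0.670 0.000
      vertex 0.000 5.000 0.000
      vertex 10.000 5.000 0.000
    endloop
  endfacet
  facet normal 0.0000 0.0000 -1.0000
    outer loop
      vertex 7.500 0.670 0.000
      vertex 2.500 0.670 0.000
      vertex 10.000 5.000 0.000
    endloop
  endfacet
  facet normal 0.8533 0.4927 0.1707
    outer loop
      vertex 10.000 5.000 0.000
      vertex 7.500 9.330 0.000
      vertex 5.000 5.000 25.000
    endloop
  endfacet
  facet normal 0.0000 0.9853 0.1707
    outer loop
      vertex 7.500 9.330 0.000
      vertex 2.500 9.330 0.000
      vertex 5.000 5.000 25.000
    endloop
  endfacet
  facet normal -0.8533 0.4927 0.1707
    outer loop
      vertex 2.500 9.330 0.000
      vertex 0.000 5.000 0.000
      vertex 5.000 5.000 25.000
    endloop
  endfacet
  facet normal -0.8533 -0.4927 0.1707
    outer loop
      vertex 0.000 5.000 0.000
      vertex 2.500 0.670 0.000
      vertex 5.000 5.000 25.000
    endloop
  endfacet
  facet normal 0.0000 -0.9853 0.1707
    outer loop
      vertex 2.500 0.670 0.000
      vertex 7.500 0.670 0.000
      vertex 5.000 5.000 25.000
    endloop
  endfacet
  facet normal 0.8533 -0.4927 0.1707
    outer loop
      vertex 7.500 0.670 0.000
      vertex 10.000 5.000 0.000
      vertex 5.000 5.000 25.000
    endloop
  endfacet
endsolid part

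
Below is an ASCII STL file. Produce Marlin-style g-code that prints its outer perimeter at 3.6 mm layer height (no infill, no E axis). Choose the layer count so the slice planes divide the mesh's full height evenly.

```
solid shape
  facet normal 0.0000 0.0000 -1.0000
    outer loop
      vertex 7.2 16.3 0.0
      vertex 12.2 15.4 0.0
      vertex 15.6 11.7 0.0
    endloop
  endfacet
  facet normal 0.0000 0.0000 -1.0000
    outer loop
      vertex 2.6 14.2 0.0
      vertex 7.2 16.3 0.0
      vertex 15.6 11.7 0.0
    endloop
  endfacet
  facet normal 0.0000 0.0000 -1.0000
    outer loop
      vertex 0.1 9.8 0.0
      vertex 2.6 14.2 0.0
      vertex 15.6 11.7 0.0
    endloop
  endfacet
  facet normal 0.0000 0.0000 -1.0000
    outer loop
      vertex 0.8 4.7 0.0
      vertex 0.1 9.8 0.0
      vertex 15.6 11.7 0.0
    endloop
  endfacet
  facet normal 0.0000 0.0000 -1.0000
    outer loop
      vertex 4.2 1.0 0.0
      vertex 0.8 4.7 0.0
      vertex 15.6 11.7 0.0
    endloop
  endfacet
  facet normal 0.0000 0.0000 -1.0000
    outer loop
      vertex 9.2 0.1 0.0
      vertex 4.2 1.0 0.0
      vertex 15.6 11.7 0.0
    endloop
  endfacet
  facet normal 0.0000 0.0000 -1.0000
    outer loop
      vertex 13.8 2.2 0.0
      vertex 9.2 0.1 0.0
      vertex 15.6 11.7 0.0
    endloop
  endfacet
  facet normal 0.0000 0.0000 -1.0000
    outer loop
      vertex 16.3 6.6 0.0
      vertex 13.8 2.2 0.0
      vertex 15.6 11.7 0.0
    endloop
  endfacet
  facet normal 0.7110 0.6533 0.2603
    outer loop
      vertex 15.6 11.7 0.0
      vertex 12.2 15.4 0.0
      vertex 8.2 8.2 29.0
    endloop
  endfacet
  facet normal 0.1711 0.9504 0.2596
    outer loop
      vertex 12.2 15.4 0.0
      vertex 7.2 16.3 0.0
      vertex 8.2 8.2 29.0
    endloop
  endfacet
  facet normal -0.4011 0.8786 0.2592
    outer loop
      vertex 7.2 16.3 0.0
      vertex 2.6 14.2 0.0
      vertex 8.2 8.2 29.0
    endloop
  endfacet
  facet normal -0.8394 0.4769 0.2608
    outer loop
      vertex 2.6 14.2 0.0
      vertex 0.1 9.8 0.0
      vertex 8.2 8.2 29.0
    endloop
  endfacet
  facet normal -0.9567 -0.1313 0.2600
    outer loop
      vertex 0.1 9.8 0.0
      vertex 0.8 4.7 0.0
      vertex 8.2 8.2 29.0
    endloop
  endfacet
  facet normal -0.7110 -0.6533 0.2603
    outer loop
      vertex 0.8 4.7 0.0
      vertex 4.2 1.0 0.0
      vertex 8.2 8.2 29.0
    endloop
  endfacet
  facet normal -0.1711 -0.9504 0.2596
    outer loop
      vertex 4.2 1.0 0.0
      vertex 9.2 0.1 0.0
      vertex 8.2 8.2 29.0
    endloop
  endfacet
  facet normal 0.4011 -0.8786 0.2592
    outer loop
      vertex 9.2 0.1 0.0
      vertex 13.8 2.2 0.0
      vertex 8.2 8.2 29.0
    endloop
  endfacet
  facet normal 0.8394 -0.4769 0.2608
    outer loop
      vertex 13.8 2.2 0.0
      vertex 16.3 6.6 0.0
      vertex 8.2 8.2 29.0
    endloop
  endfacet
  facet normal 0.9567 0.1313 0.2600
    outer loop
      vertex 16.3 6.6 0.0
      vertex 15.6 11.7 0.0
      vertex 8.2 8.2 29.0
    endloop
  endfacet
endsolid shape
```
; perimeter-only toolpath
G21 ; units = mm
G90 ; absolute positioning
G28 ; home
; layer 1
G0 Z3.6
G0 X14.7 Y11.3
G1 X11.7 Y14.5
G1 X7.3 Y15.3
G1 X3.3 Y13.4
G1 X1.1 Y9.6
G1 X1.7 Y5.1
G1 X4.7 Y1.9
G1 X9.1 Y1.1
G1 X13.1 Y3.0
G1 X15.3 Y6.8
G1 X14.7 Y11.3
; layer 2
G0 Z7.2
G0 X13.8 Y10.8
G1 X11.2 Y13.6
G1 X7.5 Y14.3
G1 X4.0 Y12.7
G1 X2.1 Y9.4
G1 X2.6 Y5.6
G1 X5.2 Y2.8
G1 X8.9 Y2.1
G1 X12.4 Y3.7
G1 X14.3 Y7.0
G1 X13.8 Y10.8
; layer 3
G0 Z10.9
G0 X12.8 Y10.4
G1 X10.7 Y12.7
G1 X7.6 Y13.3
G1 X4.7 Y11.9
G1 X3.1 Y9.2
G1 X3.6 Y6.0
G1 X5.7 Y3.7
G1 X8.8 Y3.1
G1 X11.7 Y4.4
G1 X13.3 Y7.2
G1 X12.8 Y10.4
; layer 4
G0 Z14.5
G0 X11.9 Y9.9
G1 X10.2 Y11.8
G1 X7.7 Y12.2
G1 X5.4 Y11.2
G1 X4.1 Y9.0
G1 X4.5 Y6.4
G1 X6.2 Y4.6
G1 X8.7 Y4.1
G1 X11.0 Y5.2
G1 X12.2 Y7.4
G1 X11.9 Y9.9
; layer 5
G0 Z18.1
G0 X11.0 Y9.5
G1 X9.7 Y10.9
G1 X7.8 Y11.2
G1 X6.1 Y10.4
G1 X5.2 Y8.8
G1 X5.4 Y6.9
G1 X6.7 Y5.5
G1 X8.6 Y5.2
G1 X10.3 Y6.0
G1 X11.2 Y7.6
G1 X11.0 Y9.5
; layer 6
G0 Z21.8
G0 X10.0 Y9.1
G1 X9.2 Y10.0
G1 X7.9 Y10.2
G1 X6.8 Y9.7
G1 X6.2 Y8.6
G1 X6.3 Y7.3
G1 X7.2 Y6.4
G1 X8.4 Y6.2
G1 X9.6 Y6.7
G1 X10.2 Y7.8
G1 X10.0 Y9.1
; layer 7
G0 Z25.4
G0 X9.1 Y8.6
G1 X8.7 Y9.1
G1 X8.1 Y9.2
G1 X7.5 Y8.9
G1 X7.2 Y8.4
G1 X7.3 Y7.8
G1 X7.7 Y7.3
G1 X8.3 Y7.2
G1 X8.9 Y7.4
G1 X9.2 Y8.0
G1 X9.1 Y8.6
M2 ; end

The solid is a regular 10-sided pyramid, base circumscribed radius ≈ 8.2 mm, apex at z ≈ 29 mm. Slicing at Δz = 3.6 mm — 8 equal slices spanning the solid's height, so layer i sits at z = i·h/8 — gives 7 non-empty perimeters. Each is a 10-segment closed polygon; G0 lifts to the layer z and rapids to the start vertex, then G1 traces the edges. The cross-section shrinks linearly with z (the slice at the apex is degenerate and omitted).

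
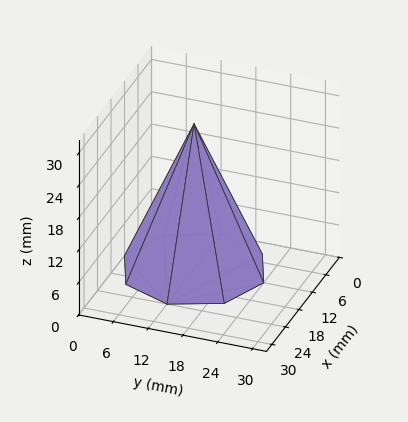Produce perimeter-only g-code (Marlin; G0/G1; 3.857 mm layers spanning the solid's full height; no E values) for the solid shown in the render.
Reading the render: the shape is a regular 8-sided pyramid, base circumscribed radius ≈ 12 mm, apex at z ≈ 27 mm (dimensions read to the nearest mm from the axis ticks). For the g-code, the solid's height is divided into equal slices at the stated Δz and each level perimeter traced with G1 moves after a G0 lift.

; perimeter-only toolpath
G21 ; units = mm
G90 ; absolute positioning
G28 ; home
; layer 1
G0 Z3.857
G0 X22.286 Y12.000
G1 X19.273 Y19.273
G1 X12.000 Y22.286
G1 X4.727 Y19.273
G1 X1.714 Y12.000
G1 X4.727 Y4.727
G1 X12.000 Y1.714
G1 X19.273 Y4.727
G1 X22.286 Y12.000
; layer 2
G0 Z7.714
G0 X20.571 Y12.000
G1 X18.061 Y18.061
G1 X12.000 Y20.571
G1 X5.939 Y18.061
G1 X3.429 Y12.000
G1 X5.939 Y5.939
G1 X12.000 Y3.429
G1 X18.061 Y5.939
G1 X20.571 Y12.000
; layer 3
G0 Z11.571
G0 X18.857 Y12.000
G1 X16.849 Y16.849
G1 X12.000 Y18.857
G1 X7.151 Y16.849
G1 X5.143 Y12.000
G1 X7.151 Y7.151
G1 X12.000 Y5.143
G1 X16.849 Y7.151
G1 X18.857 Y12.000
; layer 4
G0 Z15.429
G0 X17.143 Y12.000
G1 X15.636 Y15.636
G1 X12.000 Y17.143
G1 X8.364 Y15.636
G1 X6.857 Y12.000
G1 X8.364 Y8.364
G1 X12.000 Y6.857
G1 X15.636 Y8.364
G1 X17.143 Y12.000
; layer 5
G0 Z19.286
G0 X15.429 Y12.000
G1 X14.424 Y14.424
G1 X12.000 Y15.429
G1 X9.576 Y14.424
G1 X8.571 Y12.000
G1 X9.576 Y9.576
G1 X12.000 Y8.571
G1 X14.424 Y9.576
G1 X15.429 Y12.000
; layer 6
G0 Z23.143
G0 X13.714 Y12.000
G1 X13.212 Y13.212
G1 X12.000 Y13.714
G1 X10.788 Y13.212
G1 X10.286 Y12.000
G1 X10.788 Y10.788
G1 X12.000 Y10.286
G1 X13.212 Y10.788
G1 X13.714 Y12.000
M2 ; end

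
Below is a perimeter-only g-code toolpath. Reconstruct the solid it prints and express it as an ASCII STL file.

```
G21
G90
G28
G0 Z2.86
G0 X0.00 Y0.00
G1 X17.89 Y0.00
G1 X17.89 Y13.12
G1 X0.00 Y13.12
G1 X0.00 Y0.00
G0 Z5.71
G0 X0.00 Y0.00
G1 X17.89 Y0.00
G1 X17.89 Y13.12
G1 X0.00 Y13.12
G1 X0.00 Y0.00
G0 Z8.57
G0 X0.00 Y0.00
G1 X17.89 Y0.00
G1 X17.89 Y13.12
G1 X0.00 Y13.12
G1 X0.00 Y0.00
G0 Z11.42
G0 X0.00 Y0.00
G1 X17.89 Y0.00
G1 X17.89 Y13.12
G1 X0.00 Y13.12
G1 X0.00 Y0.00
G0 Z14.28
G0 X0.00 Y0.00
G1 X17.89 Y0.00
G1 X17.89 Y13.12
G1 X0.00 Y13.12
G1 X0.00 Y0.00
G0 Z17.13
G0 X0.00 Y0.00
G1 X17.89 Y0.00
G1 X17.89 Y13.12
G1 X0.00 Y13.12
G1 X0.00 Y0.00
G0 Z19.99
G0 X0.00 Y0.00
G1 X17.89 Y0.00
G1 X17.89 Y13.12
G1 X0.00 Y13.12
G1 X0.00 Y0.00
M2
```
solid part
  facet normal 0.0000 0.0000 -1.0000
    outer loop
      vertex 17.89 13.12 0.00
      vertex 17.89 0.00 0.00
      vertex 0.00 0.00 0.00
    endloop
  endfacet
  facet normal 0.0000 0.0000 -1.0000
    outer loop
      vertex 0.00 13.12 0.00
      vertex 17.89 13.12 0.00
      vertex 0.00 0.00 0.00
    endloop
  endfacet
  facet normal 0.0000 0.0000 1.0000
    outer loop
      vertex 0.00 0.00 19.99
      vertex 17.89 0.00 19.99
      vertex 17.89 13.12 19.99
    endloop
  endfacet
  facet normal 0.0000 0.0000 1.0000
    outer loop
      vertex 0.00 0.00 19.99
      vertex 17.89 13.12 19.99
      vertex 0.00 13.12 19.99
    endloop
  endfacet
  facet normal 0.0000 -1.0000 0.0000
    outer loop
      vertex 0.00 0.00 0.00
      vertex 17.89 0.00 0.00
      vertex 17.89 0.00 19.99
    endloop
  endfacet
  facet normal 0.0000 -1.0000 0.0000
    outer loop
      vertex 0.00 0.00 0.00
      vertex 17.89 0.00 19.99
      vertex 0.00 0.00 19.99
    endloop
  endfacet
  facet normal 0.0000 1.0000 0.0000
    outer loop
      vertex 17.89 13.12 19.99
      vertex 17.89 13.12 0.00
      vertex 0.00 13.12 0.00
    endloop
  endfacet
  facet normal 0.0000 1.0000 0.0000
    outer loop
      vertex 0.00 13.12 19.99
      vertex 17.89 13.12 19.99
      vertex 0.00 13.12 0.00
    endloop
  endfacet
  facet normal -1.0000 0.0000 0.0000
    outer loop
      vertex 0.00 13.12 19.99
      vertex 0.00 13.12 0.00
      vertex 0.00 0.00 0.00
    endloop
  endfacet
  facet normal -1.0000 0.0000 0.0000
    outer loop
      vertex 0.00 0.00 19.99
      vertex 0.00 13.12 19.99
      vertex 0.00 0.00 0.00
    endloop
  endfacet
  facet normal 1.0000 0.0000 0.0000
    outer loop
      vertex 17.89 0.00 0.00
      vertex 17.89 13.12 0.00
      vertex 17.89 13.12 19.99
    endloop
  endfacet
  facet normal 1.0000 0.0000 0.0000
    outer loop
      vertex 17.89 0.00 0.00
      vertex 17.89 13.12 19.99
      vertex 17.89 0.00 19.99
    endloop
  endfacet
endsolid part

The G0 Z moves step by Δz≈2.86 mm. Every layer's G1 loop is the same polygon, so the solid is a straight extrusion of it from z=0 to z≈20. Closing with flat bottom and top caps and triangulating gives 12 facets — a rectangular box, roughly 17.9 × 13.1 mm footprint and 20 mm tall.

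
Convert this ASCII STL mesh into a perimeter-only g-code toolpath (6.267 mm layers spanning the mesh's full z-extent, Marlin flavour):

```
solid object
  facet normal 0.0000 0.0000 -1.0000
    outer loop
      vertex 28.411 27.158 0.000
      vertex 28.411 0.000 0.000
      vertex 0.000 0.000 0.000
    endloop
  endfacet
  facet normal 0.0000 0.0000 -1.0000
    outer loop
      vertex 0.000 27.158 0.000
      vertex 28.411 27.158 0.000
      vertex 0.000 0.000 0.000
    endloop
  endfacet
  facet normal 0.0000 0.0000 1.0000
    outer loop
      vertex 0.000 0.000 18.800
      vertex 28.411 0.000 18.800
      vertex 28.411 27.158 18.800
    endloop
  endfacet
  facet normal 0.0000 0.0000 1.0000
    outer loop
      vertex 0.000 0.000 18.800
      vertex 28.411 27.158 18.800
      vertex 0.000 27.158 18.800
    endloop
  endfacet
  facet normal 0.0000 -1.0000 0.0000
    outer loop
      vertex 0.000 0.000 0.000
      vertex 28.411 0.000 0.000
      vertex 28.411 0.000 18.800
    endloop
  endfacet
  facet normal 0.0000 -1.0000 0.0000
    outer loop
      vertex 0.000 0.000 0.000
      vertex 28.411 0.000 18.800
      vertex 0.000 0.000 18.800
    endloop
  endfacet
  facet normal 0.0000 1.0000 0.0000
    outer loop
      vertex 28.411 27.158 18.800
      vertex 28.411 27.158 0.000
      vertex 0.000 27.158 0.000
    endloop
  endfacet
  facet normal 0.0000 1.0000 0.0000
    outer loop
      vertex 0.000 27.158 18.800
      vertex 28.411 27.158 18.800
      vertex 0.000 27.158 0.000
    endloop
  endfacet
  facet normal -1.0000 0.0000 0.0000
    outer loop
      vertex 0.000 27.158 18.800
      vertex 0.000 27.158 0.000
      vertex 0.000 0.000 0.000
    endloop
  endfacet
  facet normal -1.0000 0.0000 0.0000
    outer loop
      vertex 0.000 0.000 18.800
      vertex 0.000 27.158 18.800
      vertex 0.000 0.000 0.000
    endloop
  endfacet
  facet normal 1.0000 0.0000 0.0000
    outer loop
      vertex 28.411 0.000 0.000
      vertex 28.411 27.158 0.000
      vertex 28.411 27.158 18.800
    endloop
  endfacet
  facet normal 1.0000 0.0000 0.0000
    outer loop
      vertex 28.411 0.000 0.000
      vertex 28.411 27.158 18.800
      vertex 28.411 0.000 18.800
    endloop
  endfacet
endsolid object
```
; perimeter-only toolpath
G21 ; units = mm
G90 ; absolute positioning
G28 ; home
; layer 1
G0 Z6.267
G0 X0.000 Y0.000
G1 X28.411 Y0.000
G1 X28.411 Y27.158
G1 X0.000 Y27.158
G1 X0.000 Y0.000
; layer 2
G0 Z12.533
G0 X0.000 Y0.000
G1 X28.411 Y0.000
G1 X28.411 Y27.158
G1 X0.000 Y27.158
G1 X0.000 Y0.000
; layer 3
G0 Z18.800
G0 X0.000 Y0.000
G1 X28.411 Y0.000
G1 X28.411 Y27.158
G1 X0.000 Y27.158
G1 X0.000 Y0.000
M2 ; end

The solid is a rectangular box, roughly 28.4 × 27.2 mm footprint and 18.8 mm tall. Slicing at Δz = 6.267 mm — 3 equal slices spanning the solid's height, so layer i sits at z = i·h/3 — gives 3 non-empty perimeters. Each is a 4-segment closed polygon; G0 lifts to the layer z and rapids to the start vertex, then G1 traces the edges.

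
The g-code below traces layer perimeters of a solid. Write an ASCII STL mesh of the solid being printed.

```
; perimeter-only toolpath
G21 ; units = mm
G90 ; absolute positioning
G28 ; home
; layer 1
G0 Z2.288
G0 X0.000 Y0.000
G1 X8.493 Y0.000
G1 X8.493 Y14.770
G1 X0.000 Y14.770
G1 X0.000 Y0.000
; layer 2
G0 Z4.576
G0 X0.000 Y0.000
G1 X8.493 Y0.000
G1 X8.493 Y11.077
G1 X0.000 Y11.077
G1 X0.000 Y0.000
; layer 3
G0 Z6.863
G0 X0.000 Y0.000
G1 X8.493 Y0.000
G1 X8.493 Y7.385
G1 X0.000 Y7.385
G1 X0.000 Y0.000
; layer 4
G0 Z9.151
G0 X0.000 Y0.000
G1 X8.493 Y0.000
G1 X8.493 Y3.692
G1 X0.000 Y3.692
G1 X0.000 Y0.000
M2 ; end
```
solid part
  facet normal 0.0000 0.0000 -1.0000
    outer loop
      vertex 8.493 18.462 0.000
      vertex 8.493 0.000 0.000
      vertex 0.000 0.000 0.000
    endloop
  endfacet
  facet normal 0.0000 0.0000 -1.0000
    outer loop
      vertex 0.000 18.462 0.000
      vertex 8.493 18.462 0.000
      vertex 0.000 0.000 0.000
    endloop
  endfacet
  facet normal 0.0000 -1.0000 0.0000
    outer loop
      vertex 0.000 0.000 0.000
      vertex 8.493 0.000 0.000
      vertex 8.493 0.000 11.439
    endloop
  endfacet
  facet normal 0.0000 -1.0000 0.0000
    outer loop
      vertex 0.000 0.000 0.000
      vertex 8.493 0.000 11.439
      vertex 0.000 0.000 11.439
    endloop
  endfacet
  facet normal 0.0000 0.5267 0.8501
    outer loop
      vertex 0.000 0.000 11.439
      vertex 8.493 0.000 11.439
      vertex 8.493 18.462 0.000
    endloop
  endfacet
  facet normal 0.0000 0.5267 0.8501
    outer loop
      vertex 0.000 0.000 11.439
      vertex 8.493 18.462 0.000
      vertex 0.000 18.462 0.000
    endloop
  endfacet
  facet normal -1.0000 0.0000 0.0000
    outer loop
      vertex 0.000 0.000 11.439
      vertex 0.000 18.462 0.000
      vertex 0.000 0.000 0.000
    endloop
  endfacet
  facet normal 1.0000 0.0000 0.0000
    outer loop
      vertex 8.493 0.000 0.000
      vertex 8.493 18.462 0.000
      vertex 8.493 0.000 11.439
    endloop
  endfacet
endsolid part

The G0 Z moves step by Δz≈2.288 mm. The G1 loops shrink linearly with z, so the solid tapers from its base footprint up to z≈11.4. Closing with a flat bottom cap and the tapered top and triangulating gives 8 facets — a wedge (ramp): 8.49 × 18.5 mm base, rising to 11.4 mm along the y=0 edge and sloping linearly to z=0 at y=18.5.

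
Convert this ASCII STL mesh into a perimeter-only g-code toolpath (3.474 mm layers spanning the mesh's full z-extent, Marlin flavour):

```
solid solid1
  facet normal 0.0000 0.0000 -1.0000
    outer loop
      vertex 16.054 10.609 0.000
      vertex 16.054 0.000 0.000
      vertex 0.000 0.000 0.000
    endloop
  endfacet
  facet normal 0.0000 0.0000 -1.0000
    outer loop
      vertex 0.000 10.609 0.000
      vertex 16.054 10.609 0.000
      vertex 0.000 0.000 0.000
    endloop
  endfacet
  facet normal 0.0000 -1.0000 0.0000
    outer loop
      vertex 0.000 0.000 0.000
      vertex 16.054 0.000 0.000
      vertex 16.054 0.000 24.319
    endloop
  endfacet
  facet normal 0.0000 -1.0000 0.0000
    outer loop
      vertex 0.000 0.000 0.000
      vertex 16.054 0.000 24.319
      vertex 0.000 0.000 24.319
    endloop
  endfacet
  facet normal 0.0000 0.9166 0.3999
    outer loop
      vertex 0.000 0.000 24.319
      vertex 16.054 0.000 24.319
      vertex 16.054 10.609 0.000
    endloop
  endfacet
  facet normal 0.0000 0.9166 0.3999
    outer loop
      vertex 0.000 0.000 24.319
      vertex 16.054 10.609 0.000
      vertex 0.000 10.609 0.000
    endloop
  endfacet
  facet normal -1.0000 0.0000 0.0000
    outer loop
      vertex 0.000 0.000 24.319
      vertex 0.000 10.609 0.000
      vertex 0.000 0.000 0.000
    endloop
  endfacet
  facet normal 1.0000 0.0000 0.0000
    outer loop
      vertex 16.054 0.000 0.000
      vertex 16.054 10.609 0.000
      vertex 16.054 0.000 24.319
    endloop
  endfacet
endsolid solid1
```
; perimeter-only toolpath
G21 ; units = mm
G90 ; absolute positioning
G28 ; home
; layer 1
G0 Z3.474
G0 X0.000 Y0.000
G1 X16.054 Y0.000
G1 X16.054 Y9.093
G1 X0.000 Y9.093
G1 X0.000 Y0.000
; layer 2
G0 Z6.948
G0 X0.000 Y0.000
G1 X16.054 Y0.000
G1 X16.054 Y7.578
G1 X0.000 Y7.578
G1 X0.000 Y0.000
; layer 3
G0 Z10.422
G0 X0.000 Y0.000
G1 X16.054 Y0.000
G1 X16.054 Y6.062
G1 X0.000 Y6.062
G1 X0.000 Y0.000
; layer 4
G0 Z13.897
G0 X0.000 Y0.000
G1 X16.054 Y0.000
G1 X16.054 Y4.547
G1 X0.000 Y4.547
G1 X0.000 Y0.000
; layer 5
G0 Z17.371
G0 X0.000 Y0.000
G1 X16.054 Y0.000
G1 X16.054 Y3.031
G1 X0.000 Y3.031
G1 X0.000 Y0.000
; layer 6
G0 Z20.845
G0 X0.000 Y0.000
G1 X16.054 Y0.000
G1 X16.054 Y1.516
G1 X0.000 Y1.516
G1 X0.000 Y0.000
M2 ; end

The solid is a wedge (ramp): 16.1 × 10.6 mm base, rising to 24.3 mm along the y=0 edge and sloping linearly to z=0 at y=10.6. Slicing at Δz = 3.474 mm — 7 equal slices spanning the solid's height, so layer i sits at z = i·h/7 — gives 6 non-empty perimeters. Each is a 4-segment closed polygon; G0 lifts to the layer z and rapids to the start vertex, then G1 traces the edges. The cross-section shrinks linearly with z (the slice at the apex is degenerate and omitted).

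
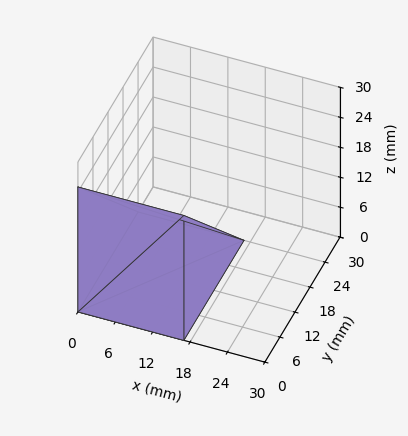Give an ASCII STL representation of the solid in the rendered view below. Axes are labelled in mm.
Reading the render: the shape is a wedge (ramp): 17 × 24 mm base, rising to 25 mm along the y=0 edge and sloping linearly to z=0 at y=24 (dimensions read to the nearest mm from the axis ticks). For the STL, each face is triangulated and given an outward normal.

solid part
  facet normal 0.0000 0.0000 -1.0000
    outer loop
      vertex 17.0 24.0 0.0
      vertex 17.0 0.0 0.0
      vertex 0.0 0.0 0.0
    endloop
  endfacet
  facet normal 0.0000 0.0000 -1.0000
    outer loop
      vertex 0.0 24.0 0.0
      vertex 17.0 24.0 0.0
      vertex 0.0 0.0 0.0
    endloop
  endfacet
  facet normal 0.0000 -1.0000 0.0000
    outer loop
      vertex 0.0 0.0 0.0
      vertex 17.0 0.0 0.0
      vertex 17.0 0.0 25.0
    endloop
  endfacet
  facet normal 0.0000 -1.0000 0.0000
    outer loop
      vertex 0.0 0.0 0.0
      vertex 17.0 0.0 25.0
      vertex 0.0 0.0 25.0
    endloop
  endfacet
  facet normal 0.0000 0.7214 0.6925
    outer loop
      vertex 0.0 0.0 25.0
      vertex 17.0 0.0 25.0
      vertex 17.0 24.0 0.0
    endloop
  endfacet
  facet normal 0.0000 0.7214 0.6925
    outer loop
      vertex 0.0 0.0 25.0
      vertex 17.0 24.0 0.0
      vertex 0.0 24.0 0.0
    endloop
  endfacet
  facet normal -1.0000 0.0000 0.0000
    outer loop
      vertex 0.0 0.0 25.0
      vertex 0.0 24.0 0.0
      vertex 0.0 0.0 0.0
    endloop
  endfacet
  facet normal 1.0000 0.0000 0.0000
    outer loop
      vertex 17.0 0.0 0.0
      vertex 17.0 24.0 0.0
      vertex 17.0 0.0 25.0
    endloop
  endfacet
endsolid part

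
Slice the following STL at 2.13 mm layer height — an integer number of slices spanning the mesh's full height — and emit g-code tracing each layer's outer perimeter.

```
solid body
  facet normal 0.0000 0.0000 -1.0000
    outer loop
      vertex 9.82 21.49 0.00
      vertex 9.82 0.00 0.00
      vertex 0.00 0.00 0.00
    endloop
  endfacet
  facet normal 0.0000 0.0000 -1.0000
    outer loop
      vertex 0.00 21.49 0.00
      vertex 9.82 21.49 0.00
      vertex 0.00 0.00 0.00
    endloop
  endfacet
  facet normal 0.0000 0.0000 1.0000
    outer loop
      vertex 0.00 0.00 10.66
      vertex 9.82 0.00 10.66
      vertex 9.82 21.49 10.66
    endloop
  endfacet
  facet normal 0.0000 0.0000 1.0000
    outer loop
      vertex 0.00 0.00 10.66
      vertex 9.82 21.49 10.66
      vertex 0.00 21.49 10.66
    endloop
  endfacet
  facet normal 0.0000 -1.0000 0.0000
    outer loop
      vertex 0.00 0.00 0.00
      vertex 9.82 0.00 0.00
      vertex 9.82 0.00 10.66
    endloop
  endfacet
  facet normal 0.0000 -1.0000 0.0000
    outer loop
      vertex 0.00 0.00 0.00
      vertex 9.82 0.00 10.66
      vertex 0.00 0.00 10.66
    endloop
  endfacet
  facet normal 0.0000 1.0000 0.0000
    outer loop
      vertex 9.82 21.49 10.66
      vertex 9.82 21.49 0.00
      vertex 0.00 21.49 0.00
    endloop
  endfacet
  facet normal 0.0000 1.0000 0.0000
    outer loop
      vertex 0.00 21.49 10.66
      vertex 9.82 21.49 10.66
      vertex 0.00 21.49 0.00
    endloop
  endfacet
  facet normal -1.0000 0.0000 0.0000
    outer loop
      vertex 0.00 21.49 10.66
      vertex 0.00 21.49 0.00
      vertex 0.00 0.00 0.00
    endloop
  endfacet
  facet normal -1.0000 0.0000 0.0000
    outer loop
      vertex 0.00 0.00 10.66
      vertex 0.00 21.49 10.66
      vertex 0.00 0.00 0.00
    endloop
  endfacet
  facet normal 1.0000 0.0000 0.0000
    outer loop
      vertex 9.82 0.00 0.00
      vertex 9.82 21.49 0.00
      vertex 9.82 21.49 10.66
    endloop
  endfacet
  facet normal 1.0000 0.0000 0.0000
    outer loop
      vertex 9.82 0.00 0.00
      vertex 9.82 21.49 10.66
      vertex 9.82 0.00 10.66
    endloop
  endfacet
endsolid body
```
; perimeter-only toolpath
G21 ; units = mm
G90 ; absolute positioning
G28 ; home
; layer 1
G0 Z2.13
G0 X0.00 Y0.00
G1 X9.82 Y0.00
G1 X9.82 Y21.49
G1 X0.00 Y21.49
G1 X0.00 Y0.00
; layer 2
G0 Z4.26
G0 X0.00 Y0.00
G1 X9.82 Y0.00
G1 X9.82 Y21.49
G1 X0.00 Y21.49
G1 X0.00 Y0.00
; layer 3
G0 Z6.40
G0 X0.00 Y0.00
G1 X9.82 Y0.00
G1 X9.82 Y21.49
G1 X0.00 Y21.49
G1 X0.00 Y0.00
; layer 4
G0 Z8.53
G0 X0.00 Y0.00
G1 X9.82 Y0.00
G1 X9.82 Y21.49
G1 X0.00 Y21.49
G1 X0.00 Y0.00
; layer 5
G0 Z10.66
G0 X0.00 Y0.00
G1 X9.82 Y0.00
G1 X9.82 Y21.49
G1 X0.00 Y21.49
G1 X0.00 Y0.00
M2 ; end

The solid is a rectangular box, roughly 9.82 × 21.5 mm footprint and 10.7 mm tall. Slicing at Δz = 2.13 mm — 5 equal slices spanning the solid's height, so layer i sits at z = i·h/5 — gives 5 non-empty perimeters. Each is a 4-segment closed polygon; G0 lifts to the layer z and rapids to the start vertex, then G1 traces the edges.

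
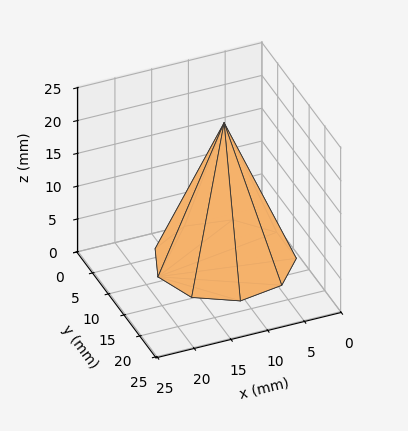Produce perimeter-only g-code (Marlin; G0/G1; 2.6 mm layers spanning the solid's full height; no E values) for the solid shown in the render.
Reading the render: the shape is a regular 9-sided pyramid, base circumscribed radius ≈ 9 mm, apex at z ≈ 21 mm (dimensions read to the nearest mm from the axis ticks). For the g-code, the solid's height is divided into equal slices at the stated Δz and each level perimeter traced with G1 moves after a G0 lift.

; perimeter-only toolpath
G21 ; units = mm
G90 ; absolute positioning
G28 ; home
; layer 1
G0 Z2.6
G0 X16.9 Y9.0
G1 X15.0 Y14.1
G1 X10.4 Y16.8
G1 X5.1 Y15.8
G1 X1.6 Y11.7
G1 X1.6 Y6.3
G1 X5.1 Y2.2
G1 X10.4 Y1.2
G1 X15.0 Y3.9
G1 X16.9 Y9.0
; layer 2
G0 Z5.2
G0 X15.8 Y9.0
G1 X14.2 Y13.4
G1 X10.2 Y15.7
G1 X5.6 Y14.9
G1 X2.6 Y11.3
G1 X2.6 Y6.7
G1 X5.6 Y3.1
G1 X10.2 Y2.3
G1 X14.2 Y4.7
G1 X15.8 Y9.0
; layer 3
G0 Z7.9
G0 X14.6 Y9.0
G1 X13.3 Y12.6
G1 X10.0 Y14.6
G1 X6.2 Y13.9
G1 X3.7 Y10.9
G1 X3.7 Y7.1
G1 X6.2 Y4.1
G1 X10.0 Y3.4
G1 X13.3 Y5.4
G1 X14.6 Y9.0
; layer 4
G0 Z10.5
G0 X13.5 Y9.0
G1 X12.4 Y11.9
G1 X9.8 Y13.4
G1 X6.8 Y12.9
G1 X4.8 Y10.6
G1 X4.8 Y7.5
G1 X6.8 Y5.1
G1 X9.8 Y4.5
G1 X12.4 Y6.1
G1 X13.5 Y9.0
; layer 5
G0 Z13.1
G0 X12.4 Y9.0
G1 X11.6 Y11.2
G1 X9.6 Y12.3
G1 X7.3 Y11.9
G1 X5.8 Y10.2
G1 X5.8 Y7.8
G1 X7.3 Y6.1
G1 X9.6 Y5.7
G1 X11.6 Y6.8
G1 X12.4 Y9.0
; layer 6
G0 Z15.8
G0 X11.2 Y9.0
G1 X10.7 Y10.4
G1 X9.4 Y11.2
G1 X7.9 Y10.9
G1 X6.9 Y9.8
G1 X6.9 Y8.2
G1 X7.9 Y7.0
G1 X9.4 Y6.8
G1 X10.7 Y7.5
G1 X11.2 Y9.0
; layer 7
G0 Z18.4
G0 X10.1 Y9.0
G1 X9.9 Y9.7
G1 X9.2 Y10.1
G1 X8.4 Y10.0
G1 X7.9 Y9.4
G1 X7.9 Y8.6
G1 X8.4 Y8.0
G1 X9.2 Y7.9
G1 X9.9 Y8.3
G1 X10.1 Y9.0
M2 ; end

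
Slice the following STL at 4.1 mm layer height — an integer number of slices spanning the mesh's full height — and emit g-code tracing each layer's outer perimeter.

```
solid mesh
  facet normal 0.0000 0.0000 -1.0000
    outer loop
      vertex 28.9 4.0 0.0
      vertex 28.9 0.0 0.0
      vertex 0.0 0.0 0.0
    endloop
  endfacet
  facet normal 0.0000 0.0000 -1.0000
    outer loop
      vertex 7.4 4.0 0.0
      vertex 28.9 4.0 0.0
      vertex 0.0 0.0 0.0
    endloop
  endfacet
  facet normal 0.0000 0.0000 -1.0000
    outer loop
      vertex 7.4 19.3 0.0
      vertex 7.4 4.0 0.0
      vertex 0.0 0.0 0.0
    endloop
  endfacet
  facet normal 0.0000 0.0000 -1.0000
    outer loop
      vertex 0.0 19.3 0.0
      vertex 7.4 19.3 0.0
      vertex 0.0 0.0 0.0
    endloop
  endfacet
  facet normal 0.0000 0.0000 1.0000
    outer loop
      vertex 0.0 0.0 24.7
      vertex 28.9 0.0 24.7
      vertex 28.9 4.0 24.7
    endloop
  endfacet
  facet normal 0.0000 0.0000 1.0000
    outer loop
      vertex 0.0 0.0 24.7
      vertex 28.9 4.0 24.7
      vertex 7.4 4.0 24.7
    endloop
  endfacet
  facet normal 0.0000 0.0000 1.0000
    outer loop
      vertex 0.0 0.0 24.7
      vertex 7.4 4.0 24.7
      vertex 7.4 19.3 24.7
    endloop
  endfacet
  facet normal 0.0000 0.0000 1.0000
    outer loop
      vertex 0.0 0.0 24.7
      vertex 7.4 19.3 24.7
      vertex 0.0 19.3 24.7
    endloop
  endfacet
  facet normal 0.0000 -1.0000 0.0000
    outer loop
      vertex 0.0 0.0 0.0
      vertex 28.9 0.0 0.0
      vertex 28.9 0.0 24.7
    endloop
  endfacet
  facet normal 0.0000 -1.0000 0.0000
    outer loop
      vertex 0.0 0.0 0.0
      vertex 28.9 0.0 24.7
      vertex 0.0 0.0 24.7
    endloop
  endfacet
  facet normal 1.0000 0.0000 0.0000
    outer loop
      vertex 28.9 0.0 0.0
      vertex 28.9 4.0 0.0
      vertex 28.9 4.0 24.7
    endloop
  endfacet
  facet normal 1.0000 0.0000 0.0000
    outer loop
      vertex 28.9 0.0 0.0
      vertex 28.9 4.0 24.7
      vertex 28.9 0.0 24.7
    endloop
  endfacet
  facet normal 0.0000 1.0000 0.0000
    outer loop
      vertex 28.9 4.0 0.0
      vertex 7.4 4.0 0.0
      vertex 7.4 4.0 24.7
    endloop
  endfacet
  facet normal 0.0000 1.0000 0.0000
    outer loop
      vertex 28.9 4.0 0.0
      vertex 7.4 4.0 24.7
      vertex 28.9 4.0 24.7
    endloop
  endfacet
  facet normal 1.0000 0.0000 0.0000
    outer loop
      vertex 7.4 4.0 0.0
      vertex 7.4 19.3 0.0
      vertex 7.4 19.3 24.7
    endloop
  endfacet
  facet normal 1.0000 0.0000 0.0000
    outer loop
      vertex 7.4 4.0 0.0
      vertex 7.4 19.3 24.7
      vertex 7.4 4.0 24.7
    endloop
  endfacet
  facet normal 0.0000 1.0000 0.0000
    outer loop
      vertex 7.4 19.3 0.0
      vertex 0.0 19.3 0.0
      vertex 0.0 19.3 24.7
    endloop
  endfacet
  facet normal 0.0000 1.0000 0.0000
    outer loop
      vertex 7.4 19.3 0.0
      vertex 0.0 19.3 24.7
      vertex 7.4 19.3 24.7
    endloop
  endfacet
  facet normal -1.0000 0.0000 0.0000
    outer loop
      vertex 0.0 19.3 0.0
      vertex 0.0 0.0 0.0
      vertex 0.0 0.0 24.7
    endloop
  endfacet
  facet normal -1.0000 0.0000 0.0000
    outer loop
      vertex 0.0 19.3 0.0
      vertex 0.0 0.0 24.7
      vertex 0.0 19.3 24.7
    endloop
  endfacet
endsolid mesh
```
; perimeter-only toolpath
G21 ; units = mm
G90 ; absolute positioning
G28 ; home
; layer 1
G0 Z4.1
G0 X0.0 Y0.0
G1 X28.9 Y0.0
G1 X28.9 Y4.0
G1 X7.4 Y4.0
G1 X7.4 Y19.3
G1 X0.0 Y19.3
G1 X0.0 Y0.0
; layer 2
G0 Z8.2
G0 X0.0 Y0.0
G1 X28.9 Y0.0
G1 X28.9 Y4.0
G1 X7.4 Y4.0
G1 X7.4 Y19.3
G1 X0.0 Y19.3
G1 X0.0 Y0.0
; layer 3
G0 Z12.3
G0 X0.0 Y0.0
G1 X28.9 Y0.0
G1 X28.9 Y4.0
G1 X7.4 Y4.0
G1 X7.4 Y19.3
G1 X0.0 Y19.3
G1 X0.0 Y0.0
; layer 4
G0 Z16.5
G0 X0.0 Y0.0
G1 X28.9 Y0.0
G1 X28.9 Y4.0
G1 X7.4 Y4.0
G1 X7.4 Y19.3
G1 X0.0 Y19.3
G1 X0.0 Y0.0
; layer 5
G0 Z20.6
G0 X0.0 Y0.0
G1 X28.9 Y0.0
G1 X28.9 Y4.0
G1 X7.4 Y4.0
G1 X7.4 Y19.3
G1 X0.0 Y19.3
G1 X0.0 Y0.0
; layer 6
G0 Z24.7
G0 X0.0 Y0.0
G1 X28.9 Y0.0
G1 X28.9 Y4.0
G1 X7.4 Y4.0
G1 X7.4 Y19.3
G1 X0.0 Y19.3
G1 X0.0 Y0.0
M2 ; end

The solid is an L-shaped prism: outer 28.9 × 19.3 mm, arm thicknesses ≈ 4 mm (horizontal) and 7.4 mm (vertical), extruded 24.7 mm in z. Slicing at Δz = 4.1 mm — 6 equal slices spanning the solid's height, so layer i sits at z = i·h/6 — gives 6 non-empty perimeters. Each is a 6-segment closed polygon; G0 lifts to the layer z and rapids to the start vertex, then G1 traces the edges.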